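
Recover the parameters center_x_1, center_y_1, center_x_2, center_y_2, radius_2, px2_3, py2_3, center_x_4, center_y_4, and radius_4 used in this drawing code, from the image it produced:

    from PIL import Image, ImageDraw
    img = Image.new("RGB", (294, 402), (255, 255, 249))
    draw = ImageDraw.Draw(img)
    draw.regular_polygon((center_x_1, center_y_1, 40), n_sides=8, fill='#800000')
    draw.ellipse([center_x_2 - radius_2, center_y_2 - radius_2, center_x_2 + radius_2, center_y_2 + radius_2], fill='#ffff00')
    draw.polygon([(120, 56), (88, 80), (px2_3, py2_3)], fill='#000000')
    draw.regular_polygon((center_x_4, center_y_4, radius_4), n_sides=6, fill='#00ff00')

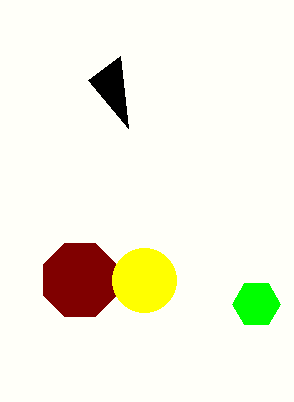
center_x_1 = 80
center_y_1 = 280
center_x_2 = 144
center_y_2 = 280
radius_2 = 32
px2_3 = 128
py2_3 = 128
center_x_4 = 256
center_y_4 = 304
radius_4 = 24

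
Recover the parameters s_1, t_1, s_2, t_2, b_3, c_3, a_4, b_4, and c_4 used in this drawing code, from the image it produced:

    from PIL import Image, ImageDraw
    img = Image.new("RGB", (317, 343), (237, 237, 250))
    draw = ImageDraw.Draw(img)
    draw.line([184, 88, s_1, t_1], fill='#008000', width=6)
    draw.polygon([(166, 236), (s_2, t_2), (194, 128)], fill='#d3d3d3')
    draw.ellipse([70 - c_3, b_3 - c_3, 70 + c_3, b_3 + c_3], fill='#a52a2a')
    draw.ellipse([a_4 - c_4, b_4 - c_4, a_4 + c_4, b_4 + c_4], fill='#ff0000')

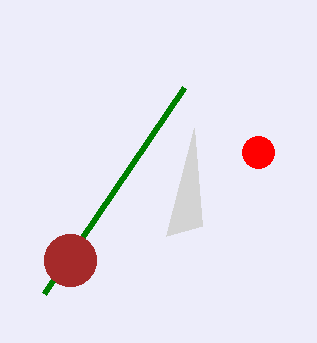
s_1 = 44
t_1 = 294
s_2 = 202
t_2 = 226
b_3 = 260
c_3 = 26
a_4 = 258
b_4 = 152
c_4 = 16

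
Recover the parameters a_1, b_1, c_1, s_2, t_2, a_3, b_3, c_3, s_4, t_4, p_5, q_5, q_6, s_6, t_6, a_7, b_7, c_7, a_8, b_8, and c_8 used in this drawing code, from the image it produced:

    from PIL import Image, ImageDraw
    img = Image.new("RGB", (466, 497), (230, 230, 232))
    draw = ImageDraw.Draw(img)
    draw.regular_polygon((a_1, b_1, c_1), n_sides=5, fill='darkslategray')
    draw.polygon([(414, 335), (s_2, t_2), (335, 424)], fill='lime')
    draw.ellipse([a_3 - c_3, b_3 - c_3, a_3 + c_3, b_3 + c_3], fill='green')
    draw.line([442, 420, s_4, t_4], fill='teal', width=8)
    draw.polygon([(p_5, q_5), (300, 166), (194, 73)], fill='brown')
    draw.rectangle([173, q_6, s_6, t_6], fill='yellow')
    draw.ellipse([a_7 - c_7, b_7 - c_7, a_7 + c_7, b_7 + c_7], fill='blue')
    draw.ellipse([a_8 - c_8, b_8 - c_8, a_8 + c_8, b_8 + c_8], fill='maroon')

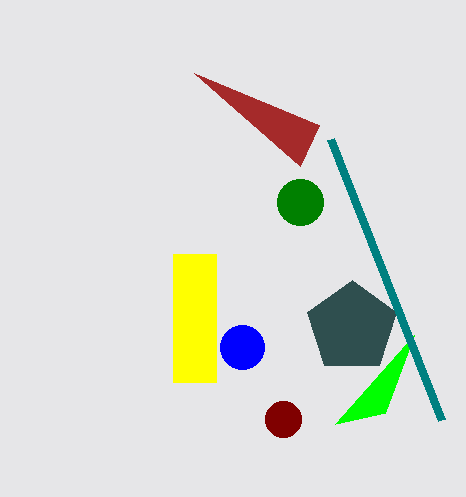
a_1 = 352, b_1 = 327, c_1 = 47, s_2 = 385, t_2 = 413, a_3 = 300, b_3 = 202, c_3 = 23, s_4 = 331, t_4 = 139, p_5 = 319, q_5 = 125, q_6 = 254, s_6 = 216, t_6 = 382, a_7 = 242, b_7 = 347, c_7 = 22, a_8 = 283, b_8 = 419, c_8 = 18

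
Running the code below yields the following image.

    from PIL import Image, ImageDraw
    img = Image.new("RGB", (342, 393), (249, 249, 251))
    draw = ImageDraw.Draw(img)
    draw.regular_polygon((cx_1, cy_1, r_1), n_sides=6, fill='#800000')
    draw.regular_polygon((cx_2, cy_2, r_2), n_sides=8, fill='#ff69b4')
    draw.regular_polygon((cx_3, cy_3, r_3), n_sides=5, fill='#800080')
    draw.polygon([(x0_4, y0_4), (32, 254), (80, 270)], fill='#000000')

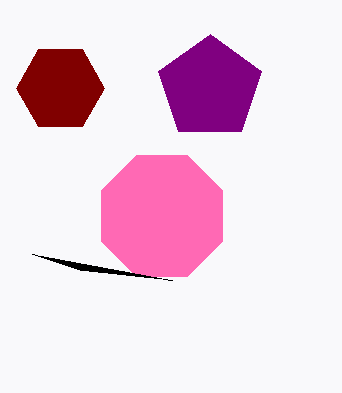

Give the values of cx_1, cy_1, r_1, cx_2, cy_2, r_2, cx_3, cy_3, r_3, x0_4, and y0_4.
cx_1 = 60; cy_1 = 88; r_1 = 44; cx_2 = 162; cy_2 = 216; r_2 = 66; cx_3 = 210; cy_3 = 88; r_3 = 54; x0_4 = 172; y0_4 = 280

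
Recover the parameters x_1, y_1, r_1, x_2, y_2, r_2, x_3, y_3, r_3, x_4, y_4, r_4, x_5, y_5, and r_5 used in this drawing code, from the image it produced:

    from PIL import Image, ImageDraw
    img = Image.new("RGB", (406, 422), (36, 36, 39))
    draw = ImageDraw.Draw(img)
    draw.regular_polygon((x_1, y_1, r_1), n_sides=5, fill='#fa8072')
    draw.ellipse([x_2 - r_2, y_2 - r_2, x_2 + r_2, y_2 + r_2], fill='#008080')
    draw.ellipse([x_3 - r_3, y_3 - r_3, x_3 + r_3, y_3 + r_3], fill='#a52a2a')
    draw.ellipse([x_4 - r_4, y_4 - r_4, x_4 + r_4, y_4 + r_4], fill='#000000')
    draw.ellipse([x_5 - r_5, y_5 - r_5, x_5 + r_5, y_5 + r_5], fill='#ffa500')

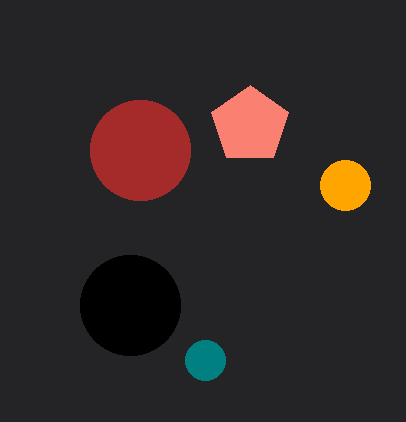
x_1 = 250, y_1 = 125, r_1 = 40, x_2 = 205, y_2 = 360, r_2 = 20, x_3 = 140, y_3 = 150, r_3 = 50, x_4 = 130, y_4 = 305, r_4 = 50, x_5 = 345, y_5 = 185, r_5 = 25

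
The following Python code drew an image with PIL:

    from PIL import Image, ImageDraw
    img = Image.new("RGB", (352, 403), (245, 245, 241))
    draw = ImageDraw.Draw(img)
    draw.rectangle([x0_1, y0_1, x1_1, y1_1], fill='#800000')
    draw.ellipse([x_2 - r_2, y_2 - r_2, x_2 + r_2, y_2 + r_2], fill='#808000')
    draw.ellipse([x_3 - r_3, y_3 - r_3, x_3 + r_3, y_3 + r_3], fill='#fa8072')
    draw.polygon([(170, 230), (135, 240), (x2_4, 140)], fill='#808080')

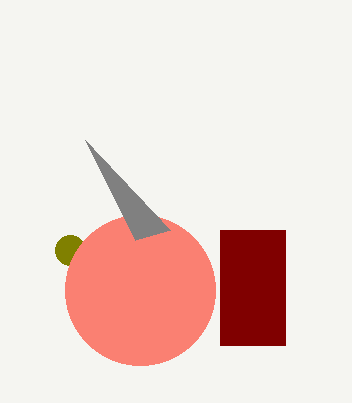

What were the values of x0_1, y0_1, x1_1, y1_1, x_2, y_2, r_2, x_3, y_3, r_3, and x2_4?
x0_1 = 220, y0_1 = 230, x1_1 = 285, y1_1 = 345, x_2 = 70, y_2 = 250, r_2 = 15, x_3 = 140, y_3 = 290, r_3 = 75, x2_4 = 85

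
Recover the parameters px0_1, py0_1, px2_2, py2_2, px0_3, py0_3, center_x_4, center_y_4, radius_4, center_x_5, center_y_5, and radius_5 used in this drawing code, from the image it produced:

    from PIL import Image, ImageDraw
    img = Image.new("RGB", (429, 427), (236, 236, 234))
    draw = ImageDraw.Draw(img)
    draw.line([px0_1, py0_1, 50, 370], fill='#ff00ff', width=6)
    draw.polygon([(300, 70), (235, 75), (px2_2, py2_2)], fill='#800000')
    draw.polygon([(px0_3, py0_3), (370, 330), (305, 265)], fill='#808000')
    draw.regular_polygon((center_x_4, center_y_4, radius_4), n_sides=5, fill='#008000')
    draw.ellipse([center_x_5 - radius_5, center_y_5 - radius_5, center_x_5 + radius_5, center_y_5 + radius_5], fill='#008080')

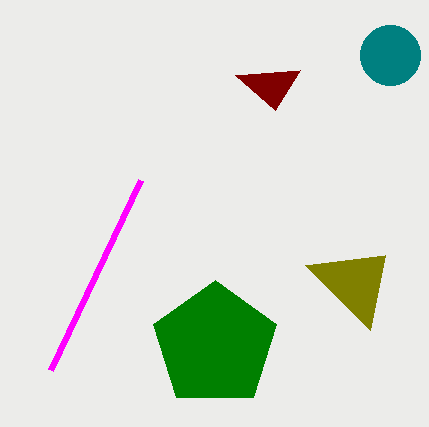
px0_1 = 140, py0_1 = 180, px2_2 = 275, py2_2 = 110, px0_3 = 385, py0_3 = 255, center_x_4 = 215, center_y_4 = 345, radius_4 = 65, center_x_5 = 390, center_y_5 = 55, radius_5 = 30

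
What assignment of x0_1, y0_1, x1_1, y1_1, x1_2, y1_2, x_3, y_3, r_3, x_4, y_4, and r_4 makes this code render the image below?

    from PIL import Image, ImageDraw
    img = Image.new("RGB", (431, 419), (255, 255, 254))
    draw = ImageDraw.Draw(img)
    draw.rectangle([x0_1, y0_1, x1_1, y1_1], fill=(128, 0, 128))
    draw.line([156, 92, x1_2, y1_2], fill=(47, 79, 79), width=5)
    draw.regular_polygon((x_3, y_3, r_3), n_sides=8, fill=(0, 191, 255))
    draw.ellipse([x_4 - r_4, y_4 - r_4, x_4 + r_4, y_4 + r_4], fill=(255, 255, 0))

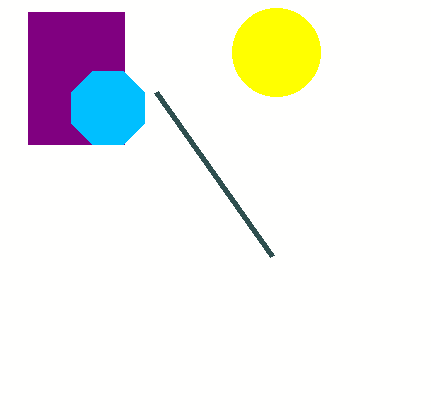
x0_1 = 28, y0_1 = 12, x1_1 = 124, y1_1 = 144, x1_2 = 272, y1_2 = 256, x_3 = 108, y_3 = 108, r_3 = 40, x_4 = 276, y_4 = 52, r_4 = 44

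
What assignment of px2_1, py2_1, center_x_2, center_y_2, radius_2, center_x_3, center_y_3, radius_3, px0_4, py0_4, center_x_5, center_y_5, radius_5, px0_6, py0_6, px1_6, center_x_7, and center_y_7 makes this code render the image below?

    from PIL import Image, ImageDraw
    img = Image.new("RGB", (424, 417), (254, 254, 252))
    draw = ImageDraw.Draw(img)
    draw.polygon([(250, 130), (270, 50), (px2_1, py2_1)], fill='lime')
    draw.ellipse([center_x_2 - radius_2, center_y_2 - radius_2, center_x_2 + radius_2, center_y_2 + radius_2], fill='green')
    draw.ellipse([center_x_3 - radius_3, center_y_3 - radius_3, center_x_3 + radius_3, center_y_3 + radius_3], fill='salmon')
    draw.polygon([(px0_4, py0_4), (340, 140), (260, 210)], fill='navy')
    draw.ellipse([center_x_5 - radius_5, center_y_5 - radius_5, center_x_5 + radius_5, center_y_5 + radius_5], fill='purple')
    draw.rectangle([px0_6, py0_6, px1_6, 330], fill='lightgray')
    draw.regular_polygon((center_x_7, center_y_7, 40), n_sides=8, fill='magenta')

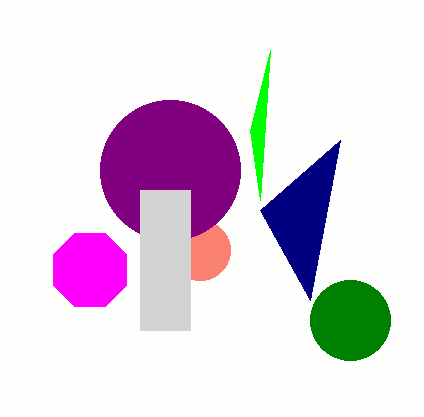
px2_1 = 260; py2_1 = 200; center_x_2 = 350; center_y_2 = 320; radius_2 = 40; center_x_3 = 200; center_y_3 = 250; radius_3 = 30; px0_4 = 310; py0_4 = 300; center_x_5 = 170; center_y_5 = 170; radius_5 = 70; px0_6 = 140; py0_6 = 190; px1_6 = 190; center_x_7 = 90; center_y_7 = 270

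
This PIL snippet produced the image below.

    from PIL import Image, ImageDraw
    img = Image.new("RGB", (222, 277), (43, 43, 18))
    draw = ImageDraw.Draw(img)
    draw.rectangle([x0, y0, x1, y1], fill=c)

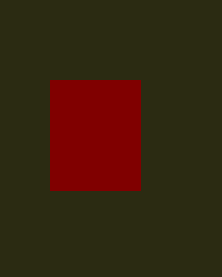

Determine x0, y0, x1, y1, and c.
x0 = 50; y0 = 80; x1 = 140; y1 = 190; c = 'maroon'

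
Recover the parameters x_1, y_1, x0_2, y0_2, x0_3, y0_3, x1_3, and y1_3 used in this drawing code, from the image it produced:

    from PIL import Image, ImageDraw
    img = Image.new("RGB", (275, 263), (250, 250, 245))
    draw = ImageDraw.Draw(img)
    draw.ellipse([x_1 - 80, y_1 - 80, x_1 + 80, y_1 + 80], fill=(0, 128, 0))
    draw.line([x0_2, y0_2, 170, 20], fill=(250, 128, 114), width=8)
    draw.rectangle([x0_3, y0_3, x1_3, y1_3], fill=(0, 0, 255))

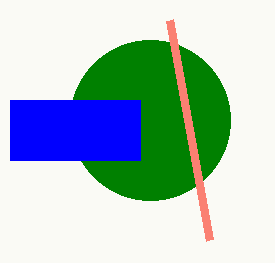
x_1 = 150; y_1 = 120; x0_2 = 210; y0_2 = 240; x0_3 = 10; y0_3 = 100; x1_3 = 140; y1_3 = 160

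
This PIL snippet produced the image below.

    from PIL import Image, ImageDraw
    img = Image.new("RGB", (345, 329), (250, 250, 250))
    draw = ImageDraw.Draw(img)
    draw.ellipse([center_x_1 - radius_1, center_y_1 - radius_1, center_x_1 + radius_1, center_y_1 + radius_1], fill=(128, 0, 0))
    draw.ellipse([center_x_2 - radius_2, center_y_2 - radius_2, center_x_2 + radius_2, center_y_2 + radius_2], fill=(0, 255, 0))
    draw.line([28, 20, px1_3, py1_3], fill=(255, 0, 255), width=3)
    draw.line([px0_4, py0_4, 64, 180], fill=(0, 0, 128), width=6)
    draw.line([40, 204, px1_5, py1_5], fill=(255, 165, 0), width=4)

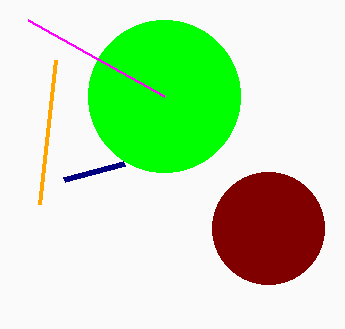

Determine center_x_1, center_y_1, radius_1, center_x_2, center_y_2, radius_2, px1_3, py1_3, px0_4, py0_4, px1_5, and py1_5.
center_x_1 = 268
center_y_1 = 228
radius_1 = 56
center_x_2 = 164
center_y_2 = 96
radius_2 = 76
px1_3 = 164
py1_3 = 96
px0_4 = 124
py0_4 = 164
px1_5 = 56
py1_5 = 60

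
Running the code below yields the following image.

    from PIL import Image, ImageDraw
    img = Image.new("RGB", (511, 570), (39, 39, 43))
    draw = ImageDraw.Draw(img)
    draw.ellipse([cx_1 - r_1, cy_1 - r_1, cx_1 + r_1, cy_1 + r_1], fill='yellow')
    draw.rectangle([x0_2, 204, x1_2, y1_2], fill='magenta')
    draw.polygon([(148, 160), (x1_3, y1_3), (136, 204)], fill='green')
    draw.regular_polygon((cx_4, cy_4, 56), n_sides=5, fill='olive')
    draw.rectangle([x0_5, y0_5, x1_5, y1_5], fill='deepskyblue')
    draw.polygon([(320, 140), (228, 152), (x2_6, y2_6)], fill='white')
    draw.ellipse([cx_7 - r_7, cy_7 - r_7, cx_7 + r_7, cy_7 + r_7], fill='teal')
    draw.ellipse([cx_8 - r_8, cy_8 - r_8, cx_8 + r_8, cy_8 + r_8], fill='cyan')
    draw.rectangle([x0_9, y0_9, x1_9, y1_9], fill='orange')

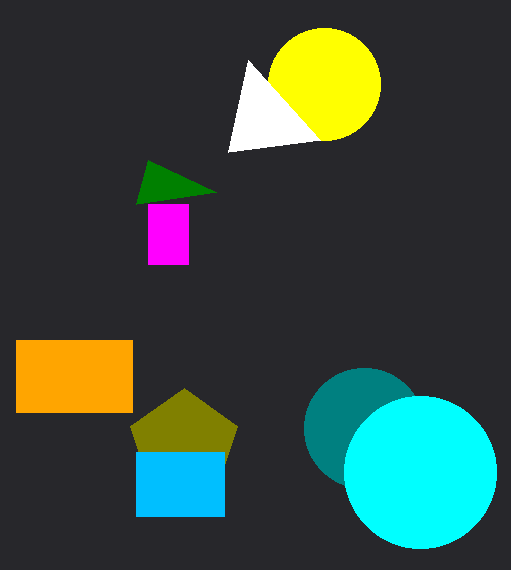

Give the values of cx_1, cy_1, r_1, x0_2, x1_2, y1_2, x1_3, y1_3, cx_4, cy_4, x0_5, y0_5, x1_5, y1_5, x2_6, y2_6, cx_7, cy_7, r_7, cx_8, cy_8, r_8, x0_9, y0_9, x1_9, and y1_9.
cx_1 = 324; cy_1 = 84; r_1 = 56; x0_2 = 148; x1_2 = 188; y1_2 = 264; x1_3 = 216; y1_3 = 192; cx_4 = 184; cy_4 = 444; x0_5 = 136; y0_5 = 452; x1_5 = 224; y1_5 = 516; x2_6 = 248; y2_6 = 60; cx_7 = 364; cy_7 = 428; r_7 = 60; cx_8 = 420; cy_8 = 472; r_8 = 76; x0_9 = 16; y0_9 = 340; x1_9 = 132; y1_9 = 412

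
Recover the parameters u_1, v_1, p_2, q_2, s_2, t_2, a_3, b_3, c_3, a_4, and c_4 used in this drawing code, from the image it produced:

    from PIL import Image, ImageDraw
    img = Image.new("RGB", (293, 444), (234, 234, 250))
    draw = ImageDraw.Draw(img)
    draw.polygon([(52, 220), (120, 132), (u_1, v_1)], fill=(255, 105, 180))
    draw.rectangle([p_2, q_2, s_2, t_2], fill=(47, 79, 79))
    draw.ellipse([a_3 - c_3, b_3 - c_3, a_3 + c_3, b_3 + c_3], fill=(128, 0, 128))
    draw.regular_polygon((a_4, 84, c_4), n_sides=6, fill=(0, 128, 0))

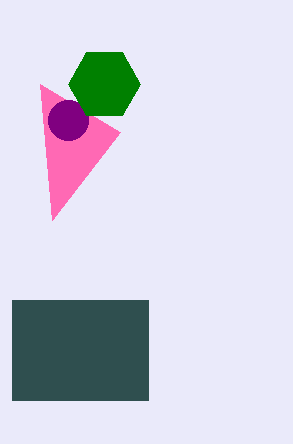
u_1 = 40, v_1 = 84, p_2 = 12, q_2 = 300, s_2 = 148, t_2 = 400, a_3 = 68, b_3 = 120, c_3 = 20, a_4 = 104, c_4 = 36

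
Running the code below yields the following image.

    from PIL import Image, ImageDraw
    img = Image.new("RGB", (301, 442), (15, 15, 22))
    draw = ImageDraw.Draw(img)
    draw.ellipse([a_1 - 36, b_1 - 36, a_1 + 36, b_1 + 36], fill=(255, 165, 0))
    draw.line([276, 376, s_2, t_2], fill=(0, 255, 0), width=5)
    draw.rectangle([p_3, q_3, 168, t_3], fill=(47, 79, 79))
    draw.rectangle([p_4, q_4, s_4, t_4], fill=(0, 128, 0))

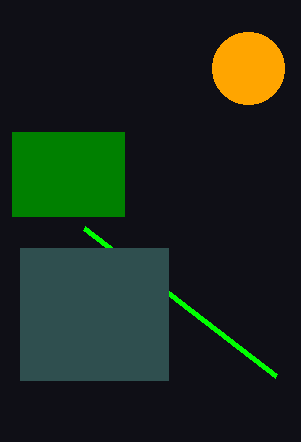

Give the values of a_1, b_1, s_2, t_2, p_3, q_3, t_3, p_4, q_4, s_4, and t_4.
a_1 = 248
b_1 = 68
s_2 = 84
t_2 = 228
p_3 = 20
q_3 = 248
t_3 = 380
p_4 = 12
q_4 = 132
s_4 = 124
t_4 = 216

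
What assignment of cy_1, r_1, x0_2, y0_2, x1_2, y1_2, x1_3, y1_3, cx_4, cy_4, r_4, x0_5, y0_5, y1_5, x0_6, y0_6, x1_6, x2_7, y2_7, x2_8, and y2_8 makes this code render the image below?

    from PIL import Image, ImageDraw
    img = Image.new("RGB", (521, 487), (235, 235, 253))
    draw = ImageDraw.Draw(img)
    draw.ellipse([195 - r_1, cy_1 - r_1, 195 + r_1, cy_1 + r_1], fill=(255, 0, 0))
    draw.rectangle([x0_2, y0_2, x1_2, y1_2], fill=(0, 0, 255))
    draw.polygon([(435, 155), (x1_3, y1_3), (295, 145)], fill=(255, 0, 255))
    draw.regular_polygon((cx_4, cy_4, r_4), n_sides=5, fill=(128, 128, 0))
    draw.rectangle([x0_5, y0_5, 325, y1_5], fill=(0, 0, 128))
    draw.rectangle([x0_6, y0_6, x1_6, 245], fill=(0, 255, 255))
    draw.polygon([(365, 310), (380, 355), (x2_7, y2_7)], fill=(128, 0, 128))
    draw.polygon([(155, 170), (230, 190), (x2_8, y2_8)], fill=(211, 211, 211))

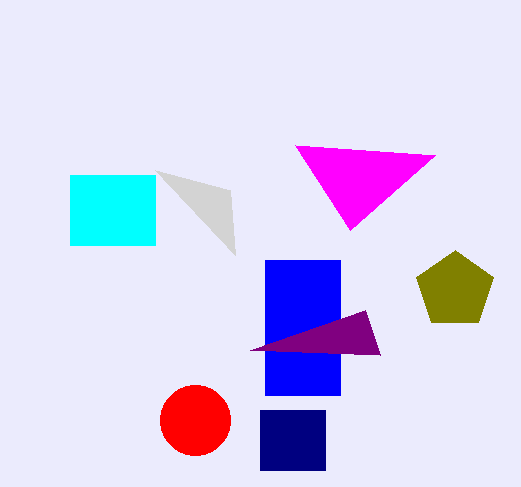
cy_1 = 420; r_1 = 35; x0_2 = 265; y0_2 = 260; x1_2 = 340; y1_2 = 395; x1_3 = 350; y1_3 = 230; cx_4 = 455; cy_4 = 290; r_4 = 40; x0_5 = 260; y0_5 = 410; y1_5 = 470; x0_6 = 70; y0_6 = 175; x1_6 = 155; x2_7 = 250; y2_7 = 350; x2_8 = 235; y2_8 = 255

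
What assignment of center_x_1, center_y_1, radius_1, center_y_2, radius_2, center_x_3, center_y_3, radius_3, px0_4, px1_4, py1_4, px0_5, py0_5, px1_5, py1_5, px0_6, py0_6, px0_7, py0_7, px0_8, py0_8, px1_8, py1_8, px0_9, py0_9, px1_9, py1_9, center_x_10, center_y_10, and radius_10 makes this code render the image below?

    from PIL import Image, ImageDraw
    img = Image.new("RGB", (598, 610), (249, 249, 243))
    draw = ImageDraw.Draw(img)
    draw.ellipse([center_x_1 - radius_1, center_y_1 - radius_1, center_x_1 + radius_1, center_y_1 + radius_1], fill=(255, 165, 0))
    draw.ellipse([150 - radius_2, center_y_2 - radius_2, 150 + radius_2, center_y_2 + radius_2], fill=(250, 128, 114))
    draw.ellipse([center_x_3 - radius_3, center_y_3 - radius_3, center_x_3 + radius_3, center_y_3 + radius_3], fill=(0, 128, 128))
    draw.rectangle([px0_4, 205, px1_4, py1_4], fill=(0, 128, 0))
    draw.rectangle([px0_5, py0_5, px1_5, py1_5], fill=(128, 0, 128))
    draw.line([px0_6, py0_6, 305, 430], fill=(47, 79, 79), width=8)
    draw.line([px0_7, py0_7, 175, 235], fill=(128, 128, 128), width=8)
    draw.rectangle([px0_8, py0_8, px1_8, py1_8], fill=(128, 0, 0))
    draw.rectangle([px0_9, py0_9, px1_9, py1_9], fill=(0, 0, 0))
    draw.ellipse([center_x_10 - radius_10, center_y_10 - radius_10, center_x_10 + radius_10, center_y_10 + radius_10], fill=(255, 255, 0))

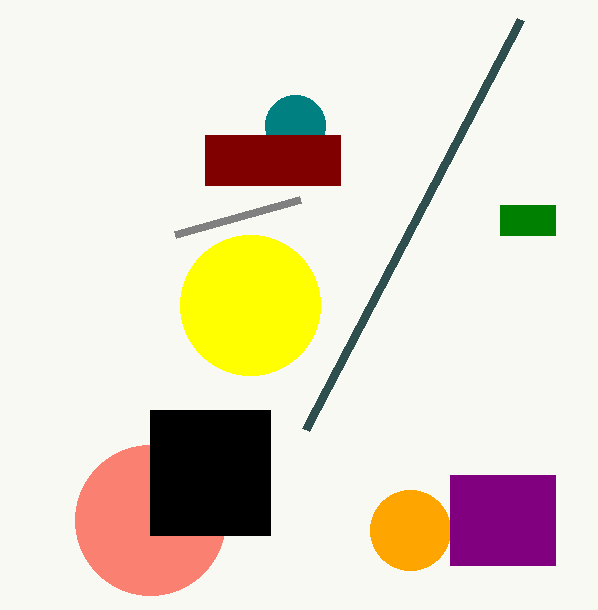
center_x_1 = 410, center_y_1 = 530, radius_1 = 40, center_y_2 = 520, radius_2 = 75, center_x_3 = 295, center_y_3 = 125, radius_3 = 30, px0_4 = 500, px1_4 = 555, py1_4 = 235, px0_5 = 450, py0_5 = 475, px1_5 = 555, py1_5 = 565, px0_6 = 520, py0_6 = 20, px0_7 = 300, py0_7 = 200, px0_8 = 205, py0_8 = 135, px1_8 = 340, py1_8 = 185, px0_9 = 150, py0_9 = 410, px1_9 = 270, py1_9 = 535, center_x_10 = 250, center_y_10 = 305, radius_10 = 70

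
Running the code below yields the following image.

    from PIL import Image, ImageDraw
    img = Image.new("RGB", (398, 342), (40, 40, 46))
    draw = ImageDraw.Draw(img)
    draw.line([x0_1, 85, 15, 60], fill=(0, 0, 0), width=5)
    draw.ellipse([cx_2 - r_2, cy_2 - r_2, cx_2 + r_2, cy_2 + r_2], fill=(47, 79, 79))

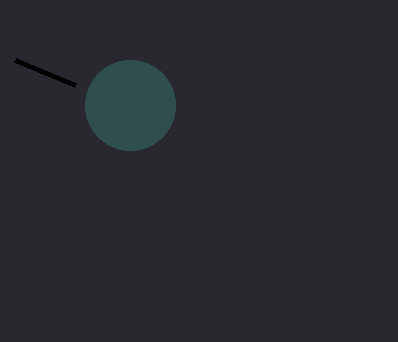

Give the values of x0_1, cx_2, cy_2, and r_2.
x0_1 = 75, cx_2 = 130, cy_2 = 105, r_2 = 45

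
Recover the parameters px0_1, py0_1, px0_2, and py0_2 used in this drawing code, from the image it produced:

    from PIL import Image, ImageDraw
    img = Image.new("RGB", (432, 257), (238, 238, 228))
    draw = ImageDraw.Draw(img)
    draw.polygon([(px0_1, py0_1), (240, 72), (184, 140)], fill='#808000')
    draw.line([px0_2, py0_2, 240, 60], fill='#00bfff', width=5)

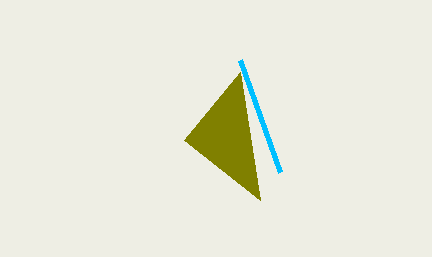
px0_1 = 260, py0_1 = 200, px0_2 = 280, py0_2 = 172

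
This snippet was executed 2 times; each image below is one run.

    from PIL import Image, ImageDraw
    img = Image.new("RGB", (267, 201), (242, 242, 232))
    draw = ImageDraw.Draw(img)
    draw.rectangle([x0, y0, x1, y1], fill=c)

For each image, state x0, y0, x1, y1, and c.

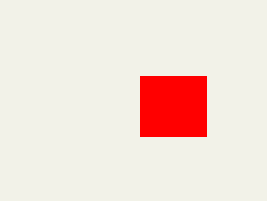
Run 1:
x0 = 140, y0 = 76, x1 = 206, y1 = 136, c = 'red'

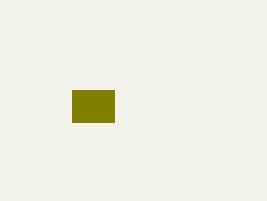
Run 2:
x0 = 72; y0 = 90; x1 = 114; y1 = 122; c = 'olive'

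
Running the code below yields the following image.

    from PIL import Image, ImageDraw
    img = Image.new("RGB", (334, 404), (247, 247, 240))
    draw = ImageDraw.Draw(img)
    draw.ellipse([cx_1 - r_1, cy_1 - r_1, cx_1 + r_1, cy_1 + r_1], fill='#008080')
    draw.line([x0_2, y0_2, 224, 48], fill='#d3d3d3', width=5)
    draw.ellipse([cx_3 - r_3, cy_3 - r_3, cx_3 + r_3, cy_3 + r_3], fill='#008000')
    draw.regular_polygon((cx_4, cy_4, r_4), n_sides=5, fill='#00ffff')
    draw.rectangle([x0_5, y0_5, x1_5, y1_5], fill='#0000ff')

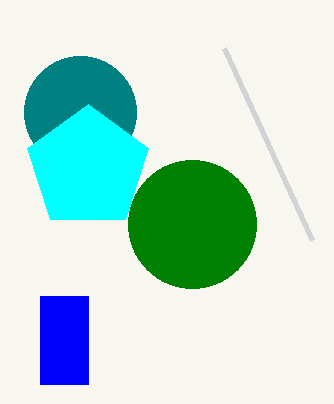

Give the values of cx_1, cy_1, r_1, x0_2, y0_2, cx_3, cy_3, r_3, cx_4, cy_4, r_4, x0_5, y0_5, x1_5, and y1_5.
cx_1 = 80; cy_1 = 112; r_1 = 56; x0_2 = 312; y0_2 = 240; cx_3 = 192; cy_3 = 224; r_3 = 64; cx_4 = 88; cy_4 = 168; r_4 = 64; x0_5 = 40; y0_5 = 296; x1_5 = 88; y1_5 = 384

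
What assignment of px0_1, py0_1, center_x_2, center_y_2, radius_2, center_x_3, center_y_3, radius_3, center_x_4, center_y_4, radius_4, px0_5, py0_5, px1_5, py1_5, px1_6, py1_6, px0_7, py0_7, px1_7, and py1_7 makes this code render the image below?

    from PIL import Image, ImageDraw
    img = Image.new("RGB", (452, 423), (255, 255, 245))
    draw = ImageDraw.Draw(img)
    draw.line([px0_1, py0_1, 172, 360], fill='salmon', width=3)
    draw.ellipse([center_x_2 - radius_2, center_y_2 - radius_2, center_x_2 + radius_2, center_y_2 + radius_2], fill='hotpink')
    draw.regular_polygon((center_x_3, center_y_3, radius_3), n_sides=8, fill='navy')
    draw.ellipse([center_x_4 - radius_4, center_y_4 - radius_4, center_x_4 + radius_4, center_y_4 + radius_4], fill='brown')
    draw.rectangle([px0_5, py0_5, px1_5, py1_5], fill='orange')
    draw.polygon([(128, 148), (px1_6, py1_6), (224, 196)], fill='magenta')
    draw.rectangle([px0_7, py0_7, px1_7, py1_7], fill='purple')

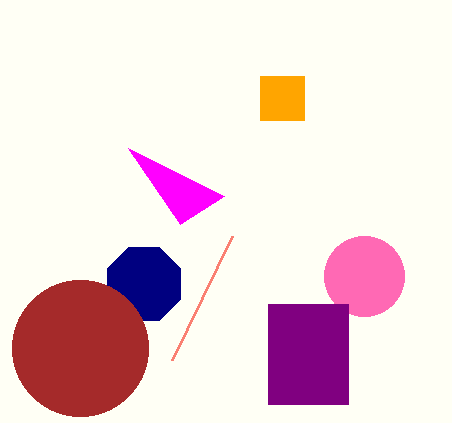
px0_1 = 232; py0_1 = 236; center_x_2 = 364; center_y_2 = 276; radius_2 = 40; center_x_3 = 144; center_y_3 = 284; radius_3 = 40; center_x_4 = 80; center_y_4 = 348; radius_4 = 68; px0_5 = 260; py0_5 = 76; px1_5 = 304; py1_5 = 120; px1_6 = 180; py1_6 = 224; px0_7 = 268; py0_7 = 304; px1_7 = 348; py1_7 = 404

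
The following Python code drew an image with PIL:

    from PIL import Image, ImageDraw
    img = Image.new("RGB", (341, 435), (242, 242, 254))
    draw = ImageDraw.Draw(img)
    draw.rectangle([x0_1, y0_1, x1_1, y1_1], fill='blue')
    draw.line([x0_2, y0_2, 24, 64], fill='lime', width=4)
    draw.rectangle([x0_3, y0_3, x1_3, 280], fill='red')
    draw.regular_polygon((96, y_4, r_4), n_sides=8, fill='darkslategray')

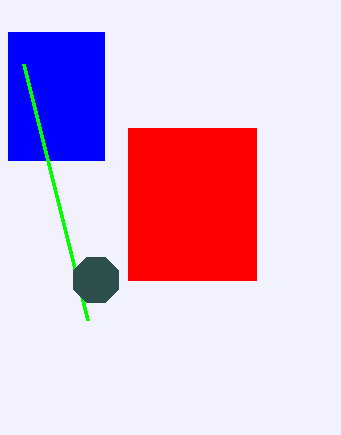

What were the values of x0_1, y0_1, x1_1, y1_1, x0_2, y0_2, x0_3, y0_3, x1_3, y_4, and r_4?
x0_1 = 8
y0_1 = 32
x1_1 = 104
y1_1 = 160
x0_2 = 88
y0_2 = 320
x0_3 = 128
y0_3 = 128
x1_3 = 256
y_4 = 280
r_4 = 24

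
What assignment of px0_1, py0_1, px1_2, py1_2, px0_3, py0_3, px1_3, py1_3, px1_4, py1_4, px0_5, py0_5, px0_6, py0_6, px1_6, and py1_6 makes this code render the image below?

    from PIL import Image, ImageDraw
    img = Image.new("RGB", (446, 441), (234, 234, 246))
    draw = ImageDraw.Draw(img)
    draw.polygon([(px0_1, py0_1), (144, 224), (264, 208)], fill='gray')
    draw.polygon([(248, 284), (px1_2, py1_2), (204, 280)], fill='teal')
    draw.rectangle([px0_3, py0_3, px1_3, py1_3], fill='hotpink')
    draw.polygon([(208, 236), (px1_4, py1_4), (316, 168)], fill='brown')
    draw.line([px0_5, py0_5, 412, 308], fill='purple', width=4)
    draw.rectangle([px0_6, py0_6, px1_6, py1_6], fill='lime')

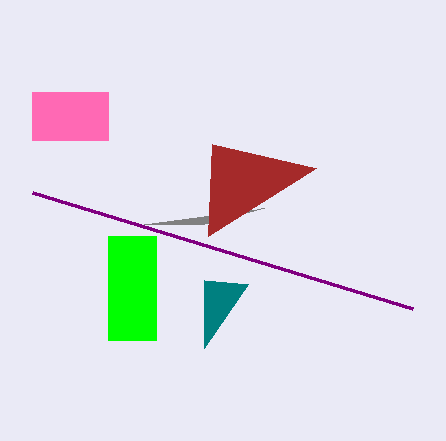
px0_1 = 204, py0_1 = 224, px1_2 = 204, py1_2 = 348, px0_3 = 32, py0_3 = 92, px1_3 = 108, py1_3 = 140, px1_4 = 212, py1_4 = 144, px0_5 = 32, py0_5 = 192, px0_6 = 108, py0_6 = 236, px1_6 = 156, py1_6 = 340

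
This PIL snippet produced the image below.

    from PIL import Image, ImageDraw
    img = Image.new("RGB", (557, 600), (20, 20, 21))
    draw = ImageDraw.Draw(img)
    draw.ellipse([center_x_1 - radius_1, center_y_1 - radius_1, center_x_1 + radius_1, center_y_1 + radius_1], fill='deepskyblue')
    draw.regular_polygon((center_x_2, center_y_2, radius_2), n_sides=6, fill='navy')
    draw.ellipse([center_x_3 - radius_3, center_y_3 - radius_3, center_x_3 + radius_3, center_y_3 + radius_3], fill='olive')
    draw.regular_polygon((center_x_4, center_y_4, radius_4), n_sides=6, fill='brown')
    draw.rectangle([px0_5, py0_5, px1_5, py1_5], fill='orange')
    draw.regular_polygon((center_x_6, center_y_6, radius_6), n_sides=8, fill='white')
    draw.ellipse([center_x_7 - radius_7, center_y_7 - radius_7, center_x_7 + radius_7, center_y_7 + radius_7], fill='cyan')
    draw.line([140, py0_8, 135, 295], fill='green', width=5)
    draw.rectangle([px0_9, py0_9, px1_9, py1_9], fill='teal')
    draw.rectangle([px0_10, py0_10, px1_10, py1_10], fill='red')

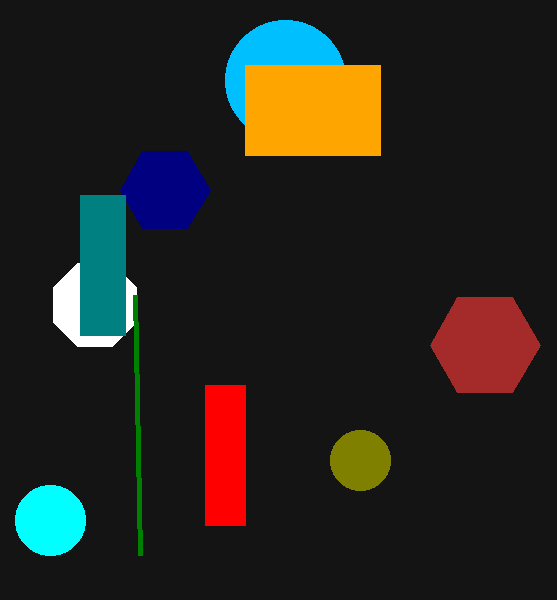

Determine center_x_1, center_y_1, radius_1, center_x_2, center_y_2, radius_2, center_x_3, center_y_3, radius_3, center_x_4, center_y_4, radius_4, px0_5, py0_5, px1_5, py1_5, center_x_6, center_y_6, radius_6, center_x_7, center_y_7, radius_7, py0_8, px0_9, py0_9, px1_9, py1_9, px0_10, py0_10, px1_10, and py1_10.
center_x_1 = 285, center_y_1 = 80, radius_1 = 60, center_x_2 = 165, center_y_2 = 190, radius_2 = 45, center_x_3 = 360, center_y_3 = 460, radius_3 = 30, center_x_4 = 485, center_y_4 = 345, radius_4 = 55, px0_5 = 245, py0_5 = 65, px1_5 = 380, py1_5 = 155, center_x_6 = 95, center_y_6 = 305, radius_6 = 45, center_x_7 = 50, center_y_7 = 520, radius_7 = 35, py0_8 = 555, px0_9 = 80, py0_9 = 195, px1_9 = 125, py1_9 = 335, px0_10 = 205, py0_10 = 385, px1_10 = 245, py1_10 = 525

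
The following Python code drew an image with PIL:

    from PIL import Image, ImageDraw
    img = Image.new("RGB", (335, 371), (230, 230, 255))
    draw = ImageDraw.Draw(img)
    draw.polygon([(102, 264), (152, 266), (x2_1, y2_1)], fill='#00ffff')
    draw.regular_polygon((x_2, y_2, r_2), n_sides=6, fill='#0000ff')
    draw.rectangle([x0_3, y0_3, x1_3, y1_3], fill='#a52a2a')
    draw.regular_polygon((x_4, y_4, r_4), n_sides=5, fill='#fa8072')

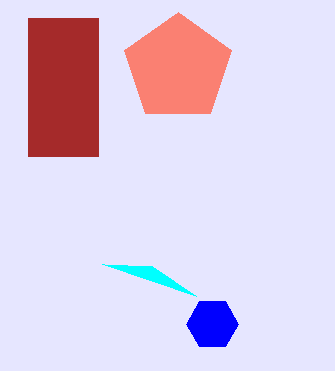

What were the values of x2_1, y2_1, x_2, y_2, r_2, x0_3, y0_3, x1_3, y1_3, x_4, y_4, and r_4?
x2_1 = 196, y2_1 = 296, x_2 = 212, y_2 = 324, r_2 = 26, x0_3 = 28, y0_3 = 18, x1_3 = 98, y1_3 = 156, x_4 = 178, y_4 = 68, r_4 = 56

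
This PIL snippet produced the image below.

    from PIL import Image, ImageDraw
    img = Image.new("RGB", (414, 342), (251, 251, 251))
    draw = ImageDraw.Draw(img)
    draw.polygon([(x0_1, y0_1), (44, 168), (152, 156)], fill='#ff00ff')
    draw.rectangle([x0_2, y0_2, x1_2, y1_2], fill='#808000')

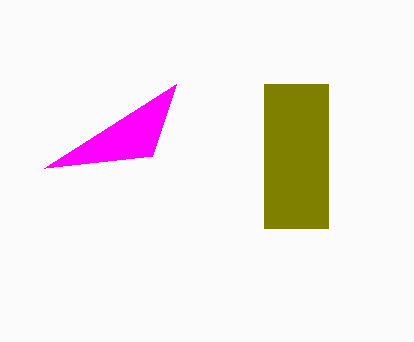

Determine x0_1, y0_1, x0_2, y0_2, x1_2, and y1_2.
x0_1 = 176
y0_1 = 84
x0_2 = 264
y0_2 = 84
x1_2 = 328
y1_2 = 228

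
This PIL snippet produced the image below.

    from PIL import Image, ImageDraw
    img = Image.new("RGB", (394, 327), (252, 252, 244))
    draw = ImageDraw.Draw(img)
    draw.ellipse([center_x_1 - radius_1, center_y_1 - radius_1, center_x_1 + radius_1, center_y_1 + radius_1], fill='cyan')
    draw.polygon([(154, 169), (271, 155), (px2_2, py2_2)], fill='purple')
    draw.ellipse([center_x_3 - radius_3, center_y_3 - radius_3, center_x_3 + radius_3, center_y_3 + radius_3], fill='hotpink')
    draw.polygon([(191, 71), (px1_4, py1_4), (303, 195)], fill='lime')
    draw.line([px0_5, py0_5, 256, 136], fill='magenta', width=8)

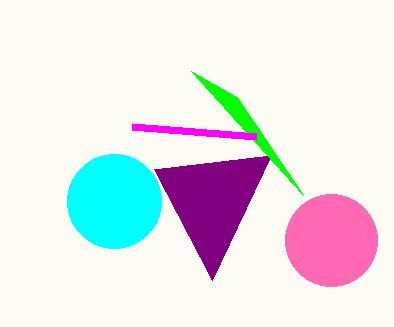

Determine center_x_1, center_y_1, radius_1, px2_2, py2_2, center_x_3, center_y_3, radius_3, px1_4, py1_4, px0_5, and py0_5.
center_x_1 = 114
center_y_1 = 201
radius_1 = 47
px2_2 = 212
py2_2 = 280
center_x_3 = 331
center_y_3 = 240
radius_3 = 46
px1_4 = 237
py1_4 = 97
px0_5 = 132
py0_5 = 126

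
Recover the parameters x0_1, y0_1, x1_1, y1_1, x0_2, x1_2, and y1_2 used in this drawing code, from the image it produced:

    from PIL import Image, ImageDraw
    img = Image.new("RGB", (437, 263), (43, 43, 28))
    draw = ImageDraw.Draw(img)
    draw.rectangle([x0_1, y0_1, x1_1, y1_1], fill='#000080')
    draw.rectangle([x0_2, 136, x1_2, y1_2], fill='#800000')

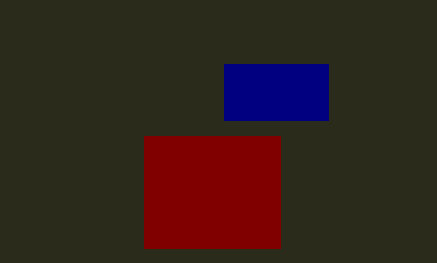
x0_1 = 224
y0_1 = 64
x1_1 = 328
y1_1 = 120
x0_2 = 144
x1_2 = 280
y1_2 = 248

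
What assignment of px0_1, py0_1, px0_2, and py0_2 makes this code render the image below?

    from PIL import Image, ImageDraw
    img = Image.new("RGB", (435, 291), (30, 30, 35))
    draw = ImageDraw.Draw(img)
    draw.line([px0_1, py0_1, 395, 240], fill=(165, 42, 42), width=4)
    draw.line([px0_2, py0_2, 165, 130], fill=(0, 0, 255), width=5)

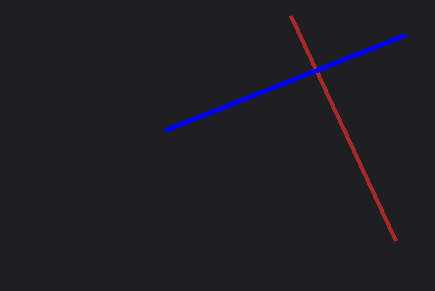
px0_1 = 290
py0_1 = 15
px0_2 = 405
py0_2 = 35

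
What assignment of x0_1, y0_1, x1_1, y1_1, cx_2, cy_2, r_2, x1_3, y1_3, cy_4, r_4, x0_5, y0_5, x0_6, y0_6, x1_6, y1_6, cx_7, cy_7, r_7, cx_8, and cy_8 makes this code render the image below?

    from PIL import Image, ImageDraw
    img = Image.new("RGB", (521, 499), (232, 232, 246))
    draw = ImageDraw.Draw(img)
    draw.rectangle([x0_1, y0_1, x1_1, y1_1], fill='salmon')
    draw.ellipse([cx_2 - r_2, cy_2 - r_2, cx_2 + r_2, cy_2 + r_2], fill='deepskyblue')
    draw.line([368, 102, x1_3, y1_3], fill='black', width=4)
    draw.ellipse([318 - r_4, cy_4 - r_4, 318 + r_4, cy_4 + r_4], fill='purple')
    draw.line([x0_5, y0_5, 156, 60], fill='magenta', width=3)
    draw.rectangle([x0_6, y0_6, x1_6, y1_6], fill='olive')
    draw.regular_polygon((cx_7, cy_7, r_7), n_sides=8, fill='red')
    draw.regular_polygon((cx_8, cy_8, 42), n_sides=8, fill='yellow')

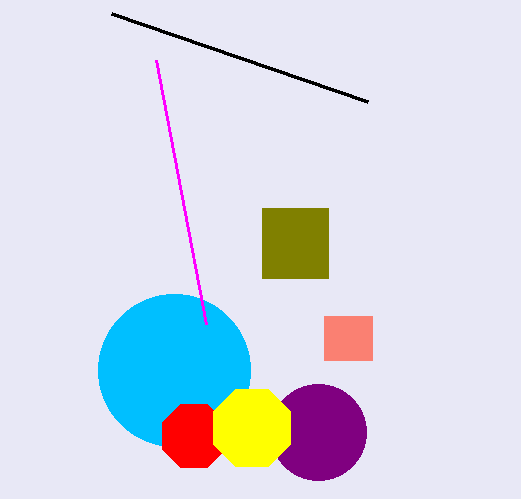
x0_1 = 324; y0_1 = 316; x1_1 = 372; y1_1 = 360; cx_2 = 174; cy_2 = 370; r_2 = 76; x1_3 = 112; y1_3 = 14; cy_4 = 432; r_4 = 48; x0_5 = 206; y0_5 = 324; x0_6 = 262; y0_6 = 208; x1_6 = 328; y1_6 = 278; cx_7 = 194; cy_7 = 436; r_7 = 34; cx_8 = 252; cy_8 = 428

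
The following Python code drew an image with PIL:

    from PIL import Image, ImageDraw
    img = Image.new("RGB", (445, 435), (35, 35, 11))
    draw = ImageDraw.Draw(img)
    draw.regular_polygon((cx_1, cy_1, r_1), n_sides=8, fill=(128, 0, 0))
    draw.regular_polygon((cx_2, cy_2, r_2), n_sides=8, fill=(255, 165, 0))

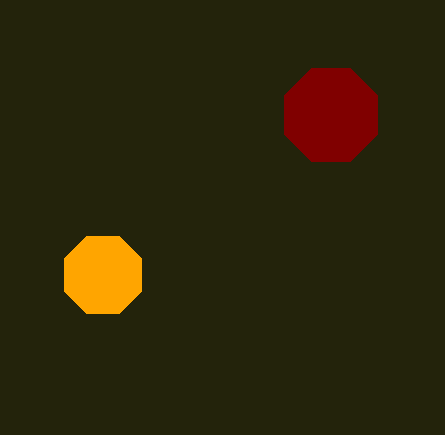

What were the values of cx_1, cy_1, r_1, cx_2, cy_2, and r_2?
cx_1 = 331; cy_1 = 115; r_1 = 50; cx_2 = 103; cy_2 = 275; r_2 = 42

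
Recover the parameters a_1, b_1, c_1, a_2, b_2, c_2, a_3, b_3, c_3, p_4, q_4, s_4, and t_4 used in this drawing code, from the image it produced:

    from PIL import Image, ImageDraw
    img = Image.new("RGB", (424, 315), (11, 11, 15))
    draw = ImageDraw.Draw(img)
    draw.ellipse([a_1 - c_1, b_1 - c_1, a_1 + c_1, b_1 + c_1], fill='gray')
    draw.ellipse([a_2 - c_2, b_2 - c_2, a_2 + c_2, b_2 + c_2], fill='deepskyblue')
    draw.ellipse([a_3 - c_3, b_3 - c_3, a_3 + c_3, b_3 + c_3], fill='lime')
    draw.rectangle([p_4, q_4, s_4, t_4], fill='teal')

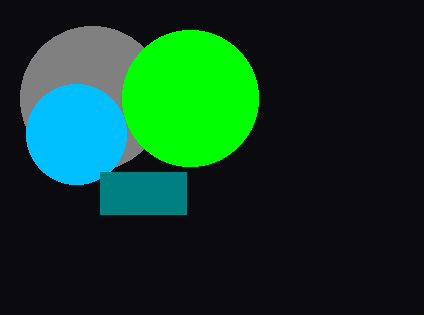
a_1 = 92
b_1 = 98
c_1 = 72
a_2 = 76
b_2 = 134
c_2 = 50
a_3 = 190
b_3 = 98
c_3 = 68
p_4 = 100
q_4 = 172
s_4 = 186
t_4 = 214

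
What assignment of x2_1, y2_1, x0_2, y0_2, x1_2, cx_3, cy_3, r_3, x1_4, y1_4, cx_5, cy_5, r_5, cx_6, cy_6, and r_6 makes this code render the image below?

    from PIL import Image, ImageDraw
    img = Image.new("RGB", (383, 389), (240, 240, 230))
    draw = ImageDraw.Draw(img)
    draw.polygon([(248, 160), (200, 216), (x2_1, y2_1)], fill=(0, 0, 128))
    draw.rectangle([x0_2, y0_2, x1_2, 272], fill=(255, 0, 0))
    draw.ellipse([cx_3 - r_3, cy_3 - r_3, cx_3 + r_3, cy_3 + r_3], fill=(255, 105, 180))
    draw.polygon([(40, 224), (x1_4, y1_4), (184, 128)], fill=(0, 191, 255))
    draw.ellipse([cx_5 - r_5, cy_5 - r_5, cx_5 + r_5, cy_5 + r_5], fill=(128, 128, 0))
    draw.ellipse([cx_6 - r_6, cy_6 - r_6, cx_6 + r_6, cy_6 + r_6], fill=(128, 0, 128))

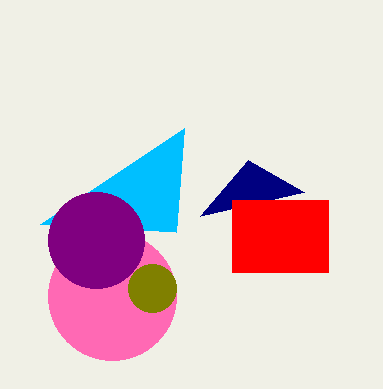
x2_1 = 304, y2_1 = 192, x0_2 = 232, y0_2 = 200, x1_2 = 328, cx_3 = 112, cy_3 = 296, r_3 = 64, x1_4 = 176, y1_4 = 232, cx_5 = 152, cy_5 = 288, r_5 = 24, cx_6 = 96, cy_6 = 240, r_6 = 48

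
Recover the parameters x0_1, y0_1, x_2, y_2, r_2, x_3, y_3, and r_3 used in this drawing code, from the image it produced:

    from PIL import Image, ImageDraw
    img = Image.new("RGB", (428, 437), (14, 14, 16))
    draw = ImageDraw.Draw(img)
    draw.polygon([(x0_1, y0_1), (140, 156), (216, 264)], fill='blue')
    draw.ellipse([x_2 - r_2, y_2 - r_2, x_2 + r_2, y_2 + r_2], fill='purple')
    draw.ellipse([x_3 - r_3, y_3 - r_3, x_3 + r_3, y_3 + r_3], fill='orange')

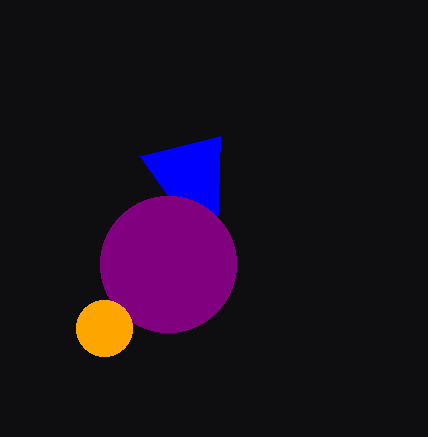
x0_1 = 220
y0_1 = 136
x_2 = 168
y_2 = 264
r_2 = 68
x_3 = 104
y_3 = 328
r_3 = 28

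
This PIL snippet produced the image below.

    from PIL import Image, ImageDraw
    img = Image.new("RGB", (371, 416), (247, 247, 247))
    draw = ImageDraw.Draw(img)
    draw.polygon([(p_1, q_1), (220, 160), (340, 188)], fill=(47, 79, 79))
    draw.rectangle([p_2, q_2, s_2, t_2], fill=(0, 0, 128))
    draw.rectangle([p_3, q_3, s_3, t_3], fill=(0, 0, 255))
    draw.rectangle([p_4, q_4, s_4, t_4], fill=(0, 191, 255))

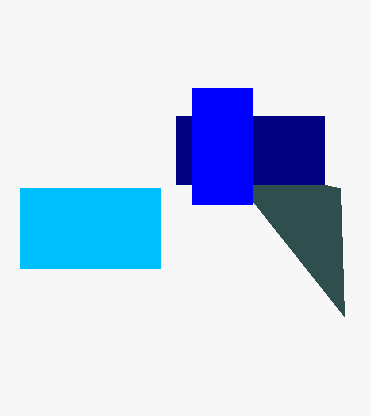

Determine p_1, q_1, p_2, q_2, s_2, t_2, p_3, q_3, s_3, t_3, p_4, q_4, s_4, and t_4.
p_1 = 344, q_1 = 316, p_2 = 176, q_2 = 116, s_2 = 324, t_2 = 184, p_3 = 192, q_3 = 88, s_3 = 252, t_3 = 204, p_4 = 20, q_4 = 188, s_4 = 160, t_4 = 268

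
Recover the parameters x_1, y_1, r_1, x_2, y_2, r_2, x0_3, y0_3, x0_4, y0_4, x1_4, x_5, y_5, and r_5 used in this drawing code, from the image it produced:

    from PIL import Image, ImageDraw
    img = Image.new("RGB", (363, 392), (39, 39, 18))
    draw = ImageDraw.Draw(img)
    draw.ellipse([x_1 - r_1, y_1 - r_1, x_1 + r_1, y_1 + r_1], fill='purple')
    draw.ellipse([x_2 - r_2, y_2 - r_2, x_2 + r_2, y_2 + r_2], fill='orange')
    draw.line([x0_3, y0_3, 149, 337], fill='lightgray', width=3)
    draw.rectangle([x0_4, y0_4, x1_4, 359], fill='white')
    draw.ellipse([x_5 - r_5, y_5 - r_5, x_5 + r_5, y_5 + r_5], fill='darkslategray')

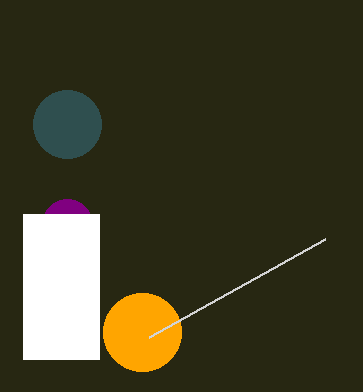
x_1 = 67
y_1 = 224
r_1 = 25
x_2 = 142
y_2 = 332
r_2 = 39
x0_3 = 325
y0_3 = 239
x0_4 = 23
y0_4 = 214
x1_4 = 99
x_5 = 67
y_5 = 124
r_5 = 34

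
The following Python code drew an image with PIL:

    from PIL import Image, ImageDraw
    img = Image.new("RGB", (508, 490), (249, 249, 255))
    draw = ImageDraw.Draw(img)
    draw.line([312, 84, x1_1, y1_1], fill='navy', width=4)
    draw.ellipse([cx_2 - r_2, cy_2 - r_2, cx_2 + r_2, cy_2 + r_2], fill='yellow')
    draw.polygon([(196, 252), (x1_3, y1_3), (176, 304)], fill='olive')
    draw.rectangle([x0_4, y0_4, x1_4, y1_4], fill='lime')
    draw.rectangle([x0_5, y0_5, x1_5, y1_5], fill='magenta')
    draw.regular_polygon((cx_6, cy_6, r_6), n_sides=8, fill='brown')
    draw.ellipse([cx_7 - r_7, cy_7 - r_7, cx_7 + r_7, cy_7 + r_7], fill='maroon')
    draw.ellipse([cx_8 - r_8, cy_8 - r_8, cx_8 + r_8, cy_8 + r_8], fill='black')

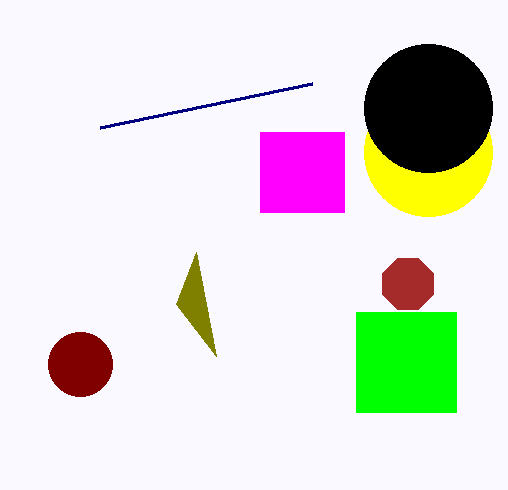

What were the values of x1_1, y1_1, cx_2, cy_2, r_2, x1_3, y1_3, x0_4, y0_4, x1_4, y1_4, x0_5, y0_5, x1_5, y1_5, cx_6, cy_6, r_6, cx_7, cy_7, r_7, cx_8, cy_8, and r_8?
x1_1 = 100, y1_1 = 128, cx_2 = 428, cy_2 = 152, r_2 = 64, x1_3 = 216, y1_3 = 356, x0_4 = 356, y0_4 = 312, x1_4 = 456, y1_4 = 412, x0_5 = 260, y0_5 = 132, x1_5 = 344, y1_5 = 212, cx_6 = 408, cy_6 = 284, r_6 = 28, cx_7 = 80, cy_7 = 364, r_7 = 32, cx_8 = 428, cy_8 = 108, r_8 = 64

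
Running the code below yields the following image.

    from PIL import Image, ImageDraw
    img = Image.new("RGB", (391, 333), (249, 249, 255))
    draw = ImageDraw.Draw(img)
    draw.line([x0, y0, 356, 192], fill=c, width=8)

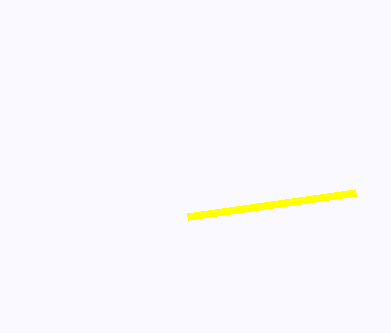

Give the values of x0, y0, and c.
x0 = 188
y0 = 216
c = 'yellow'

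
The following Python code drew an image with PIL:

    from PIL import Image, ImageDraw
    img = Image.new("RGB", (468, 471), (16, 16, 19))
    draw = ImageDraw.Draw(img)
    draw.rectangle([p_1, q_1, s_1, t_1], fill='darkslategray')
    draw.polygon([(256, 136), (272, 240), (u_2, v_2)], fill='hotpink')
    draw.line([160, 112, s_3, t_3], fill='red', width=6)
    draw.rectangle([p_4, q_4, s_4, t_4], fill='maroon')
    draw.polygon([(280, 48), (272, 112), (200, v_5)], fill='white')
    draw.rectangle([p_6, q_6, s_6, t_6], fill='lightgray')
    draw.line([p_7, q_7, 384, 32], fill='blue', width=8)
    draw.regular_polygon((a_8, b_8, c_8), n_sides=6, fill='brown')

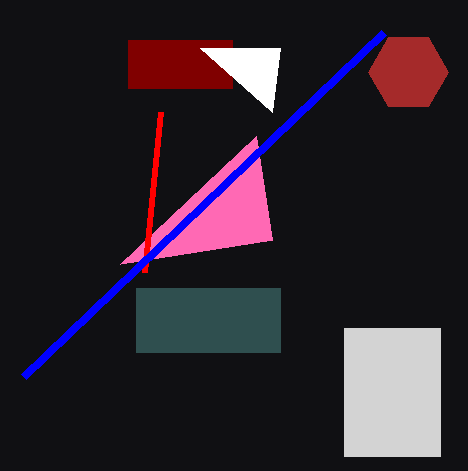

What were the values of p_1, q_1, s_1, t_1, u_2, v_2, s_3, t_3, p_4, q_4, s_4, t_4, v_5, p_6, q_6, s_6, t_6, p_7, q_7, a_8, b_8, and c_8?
p_1 = 136, q_1 = 288, s_1 = 280, t_1 = 352, u_2 = 120, v_2 = 264, s_3 = 144, t_3 = 272, p_4 = 128, q_4 = 40, s_4 = 232, t_4 = 88, v_5 = 48, p_6 = 344, q_6 = 328, s_6 = 440, t_6 = 456, p_7 = 24, q_7 = 376, a_8 = 408, b_8 = 72, c_8 = 40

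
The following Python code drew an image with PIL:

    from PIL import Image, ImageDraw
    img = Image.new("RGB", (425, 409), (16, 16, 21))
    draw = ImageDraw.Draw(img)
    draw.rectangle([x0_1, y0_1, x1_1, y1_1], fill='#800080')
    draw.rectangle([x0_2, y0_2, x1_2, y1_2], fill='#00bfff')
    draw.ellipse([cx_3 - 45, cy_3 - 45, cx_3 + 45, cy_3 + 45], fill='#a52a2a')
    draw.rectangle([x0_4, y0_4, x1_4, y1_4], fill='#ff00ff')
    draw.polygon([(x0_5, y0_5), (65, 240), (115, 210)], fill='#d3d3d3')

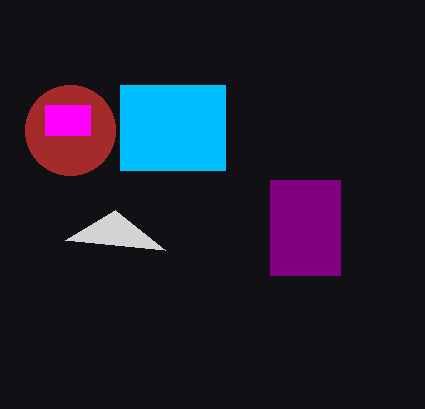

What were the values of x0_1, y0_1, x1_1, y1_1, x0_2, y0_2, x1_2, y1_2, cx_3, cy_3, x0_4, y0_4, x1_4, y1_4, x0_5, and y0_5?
x0_1 = 270, y0_1 = 180, x1_1 = 340, y1_1 = 275, x0_2 = 120, y0_2 = 85, x1_2 = 225, y1_2 = 170, cx_3 = 70, cy_3 = 130, x0_4 = 45, y0_4 = 105, x1_4 = 90, y1_4 = 135, x0_5 = 165, y0_5 = 250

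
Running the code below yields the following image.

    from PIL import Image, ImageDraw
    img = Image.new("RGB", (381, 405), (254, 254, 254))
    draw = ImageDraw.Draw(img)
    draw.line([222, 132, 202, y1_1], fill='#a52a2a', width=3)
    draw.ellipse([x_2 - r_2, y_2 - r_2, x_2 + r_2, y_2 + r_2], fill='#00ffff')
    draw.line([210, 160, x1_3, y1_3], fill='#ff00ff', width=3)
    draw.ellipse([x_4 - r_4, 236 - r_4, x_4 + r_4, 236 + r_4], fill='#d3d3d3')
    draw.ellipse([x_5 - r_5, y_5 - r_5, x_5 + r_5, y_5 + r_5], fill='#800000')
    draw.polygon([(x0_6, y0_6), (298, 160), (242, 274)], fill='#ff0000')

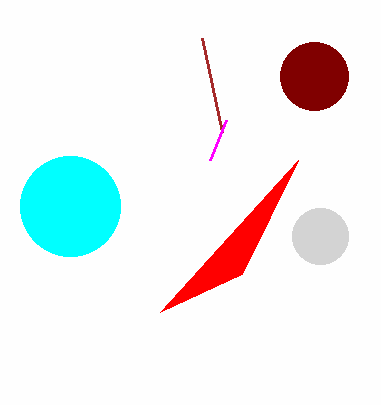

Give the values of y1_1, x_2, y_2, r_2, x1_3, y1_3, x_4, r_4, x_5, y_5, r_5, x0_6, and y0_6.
y1_1 = 38, x_2 = 70, y_2 = 206, r_2 = 50, x1_3 = 226, y1_3 = 120, x_4 = 320, r_4 = 28, x_5 = 314, y_5 = 76, r_5 = 34, x0_6 = 160, y0_6 = 312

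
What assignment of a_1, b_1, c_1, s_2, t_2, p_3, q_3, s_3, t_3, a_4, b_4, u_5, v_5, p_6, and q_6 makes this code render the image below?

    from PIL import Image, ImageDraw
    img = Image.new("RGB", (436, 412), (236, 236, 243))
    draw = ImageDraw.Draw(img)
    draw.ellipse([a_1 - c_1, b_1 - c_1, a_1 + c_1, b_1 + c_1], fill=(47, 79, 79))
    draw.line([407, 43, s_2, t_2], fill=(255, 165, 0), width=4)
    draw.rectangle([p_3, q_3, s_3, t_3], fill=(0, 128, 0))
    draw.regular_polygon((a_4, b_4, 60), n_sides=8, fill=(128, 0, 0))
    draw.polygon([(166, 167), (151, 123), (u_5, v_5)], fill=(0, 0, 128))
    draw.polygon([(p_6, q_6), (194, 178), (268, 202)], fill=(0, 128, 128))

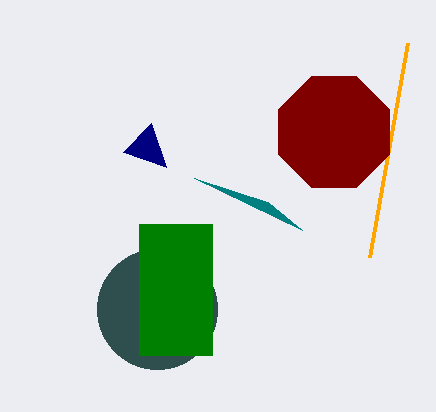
a_1 = 157
b_1 = 309
c_1 = 60
s_2 = 369
t_2 = 257
p_3 = 139
q_3 = 224
s_3 = 212
t_3 = 355
a_4 = 334
b_4 = 132
u_5 = 123
v_5 = 152
p_6 = 302
q_6 = 230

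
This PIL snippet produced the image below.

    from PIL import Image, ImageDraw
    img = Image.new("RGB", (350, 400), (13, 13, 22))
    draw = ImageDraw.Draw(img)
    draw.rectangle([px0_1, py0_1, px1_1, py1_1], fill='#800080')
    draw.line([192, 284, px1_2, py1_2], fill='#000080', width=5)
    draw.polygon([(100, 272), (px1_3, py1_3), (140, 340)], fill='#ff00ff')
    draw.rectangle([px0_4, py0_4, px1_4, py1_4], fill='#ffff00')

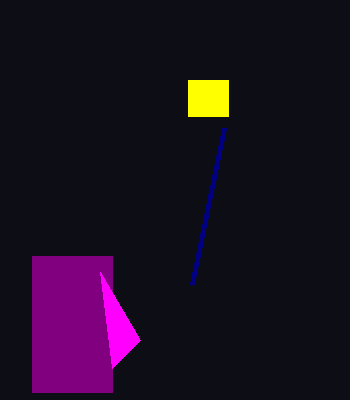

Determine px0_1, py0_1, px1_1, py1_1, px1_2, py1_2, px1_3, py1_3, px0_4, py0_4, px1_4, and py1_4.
px0_1 = 32; py0_1 = 256; px1_1 = 112; py1_1 = 392; px1_2 = 224; py1_2 = 128; px1_3 = 112; py1_3 = 368; px0_4 = 188; py0_4 = 80; px1_4 = 228; py1_4 = 116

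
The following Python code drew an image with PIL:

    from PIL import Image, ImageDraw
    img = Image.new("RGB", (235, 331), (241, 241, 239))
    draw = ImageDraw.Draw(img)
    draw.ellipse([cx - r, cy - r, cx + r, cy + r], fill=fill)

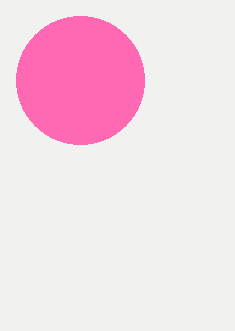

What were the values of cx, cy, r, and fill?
cx = 80, cy = 80, r = 64, fill = 'hotpink'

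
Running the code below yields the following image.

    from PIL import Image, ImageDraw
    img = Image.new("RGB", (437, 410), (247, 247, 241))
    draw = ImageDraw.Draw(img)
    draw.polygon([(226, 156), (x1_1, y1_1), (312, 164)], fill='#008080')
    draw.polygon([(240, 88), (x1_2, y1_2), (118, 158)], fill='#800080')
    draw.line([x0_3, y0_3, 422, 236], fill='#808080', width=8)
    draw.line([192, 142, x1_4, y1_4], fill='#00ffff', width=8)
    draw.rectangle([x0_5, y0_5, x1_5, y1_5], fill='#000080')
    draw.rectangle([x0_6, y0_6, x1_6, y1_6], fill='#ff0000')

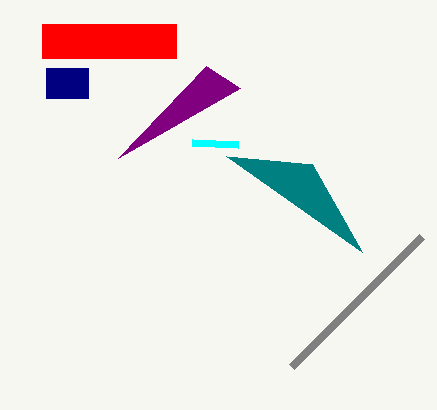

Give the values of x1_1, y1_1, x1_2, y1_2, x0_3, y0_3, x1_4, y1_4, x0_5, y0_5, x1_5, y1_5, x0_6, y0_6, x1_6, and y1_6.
x1_1 = 362
y1_1 = 252
x1_2 = 206
y1_2 = 66
x0_3 = 292
y0_3 = 366
x1_4 = 238
y1_4 = 144
x0_5 = 46
y0_5 = 68
x1_5 = 88
y1_5 = 98
x0_6 = 42
y0_6 = 24
x1_6 = 176
y1_6 = 58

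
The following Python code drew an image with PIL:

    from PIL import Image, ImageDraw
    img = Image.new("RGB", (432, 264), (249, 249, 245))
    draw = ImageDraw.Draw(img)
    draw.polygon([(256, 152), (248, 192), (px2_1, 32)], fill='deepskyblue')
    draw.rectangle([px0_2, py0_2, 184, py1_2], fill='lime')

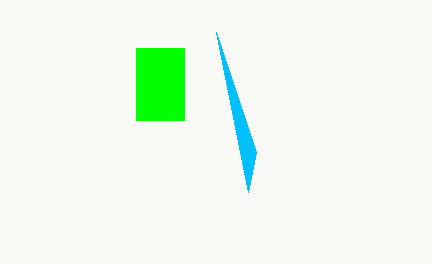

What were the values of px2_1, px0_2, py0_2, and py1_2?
px2_1 = 216, px0_2 = 136, py0_2 = 48, py1_2 = 120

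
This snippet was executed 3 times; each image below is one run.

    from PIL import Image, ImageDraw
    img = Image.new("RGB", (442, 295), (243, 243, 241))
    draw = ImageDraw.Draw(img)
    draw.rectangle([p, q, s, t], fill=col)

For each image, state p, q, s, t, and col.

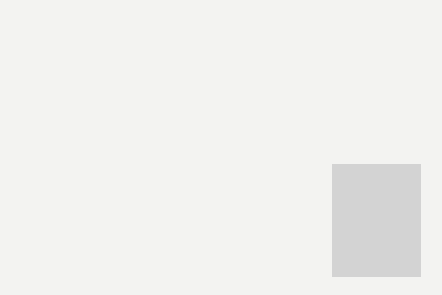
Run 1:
p = 332, q = 164, s = 420, t = 276, col = 'lightgray'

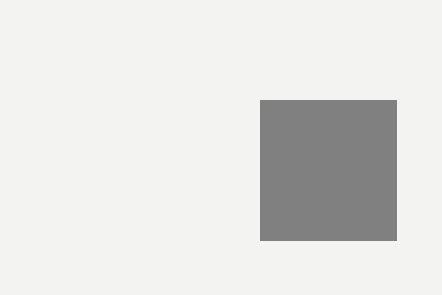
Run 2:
p = 260, q = 100, s = 396, t = 240, col = 'gray'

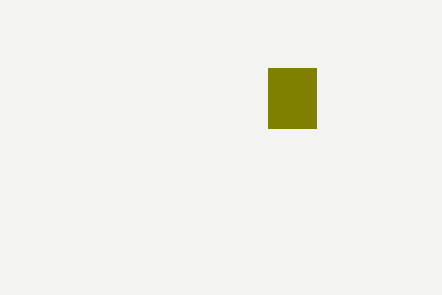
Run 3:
p = 268
q = 68
s = 316
t = 128
col = 'olive'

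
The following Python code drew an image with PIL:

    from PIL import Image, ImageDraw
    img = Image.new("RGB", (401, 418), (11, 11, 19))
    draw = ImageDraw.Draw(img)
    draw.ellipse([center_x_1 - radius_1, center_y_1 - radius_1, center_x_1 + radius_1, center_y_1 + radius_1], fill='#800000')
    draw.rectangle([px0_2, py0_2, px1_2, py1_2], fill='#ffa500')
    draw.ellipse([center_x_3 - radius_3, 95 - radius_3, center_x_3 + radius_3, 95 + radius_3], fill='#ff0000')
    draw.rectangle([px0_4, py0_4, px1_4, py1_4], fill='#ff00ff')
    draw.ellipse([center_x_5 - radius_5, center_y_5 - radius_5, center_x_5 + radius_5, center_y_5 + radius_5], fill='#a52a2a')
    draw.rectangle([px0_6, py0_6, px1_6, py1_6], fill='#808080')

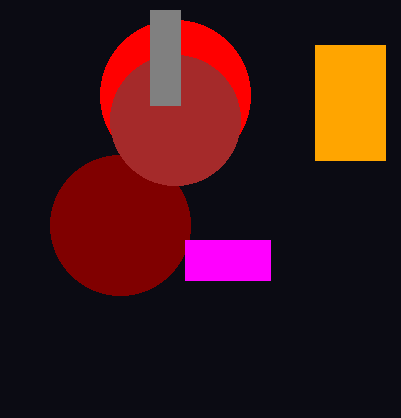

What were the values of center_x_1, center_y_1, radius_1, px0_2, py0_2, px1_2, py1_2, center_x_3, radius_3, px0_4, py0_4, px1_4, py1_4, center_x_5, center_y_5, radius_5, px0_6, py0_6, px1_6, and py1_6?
center_x_1 = 120
center_y_1 = 225
radius_1 = 70
px0_2 = 315
py0_2 = 45
px1_2 = 385
py1_2 = 160
center_x_3 = 175
radius_3 = 75
px0_4 = 185
py0_4 = 240
px1_4 = 270
py1_4 = 280
center_x_5 = 175
center_y_5 = 120
radius_5 = 65
px0_6 = 150
py0_6 = 10
px1_6 = 180
py1_6 = 105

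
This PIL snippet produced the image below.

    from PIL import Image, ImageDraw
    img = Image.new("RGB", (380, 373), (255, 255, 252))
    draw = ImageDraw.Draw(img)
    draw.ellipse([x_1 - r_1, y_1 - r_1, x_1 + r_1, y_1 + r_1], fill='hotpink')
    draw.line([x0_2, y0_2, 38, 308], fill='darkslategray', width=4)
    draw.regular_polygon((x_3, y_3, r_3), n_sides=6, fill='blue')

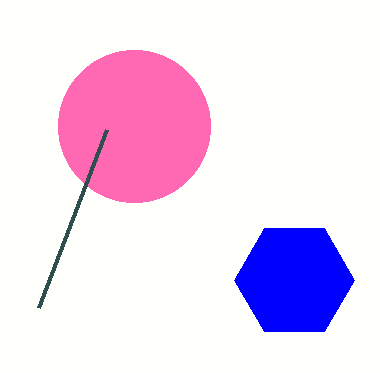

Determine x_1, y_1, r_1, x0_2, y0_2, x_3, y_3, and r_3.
x_1 = 134; y_1 = 126; r_1 = 76; x0_2 = 106; y0_2 = 130; x_3 = 294; y_3 = 280; r_3 = 60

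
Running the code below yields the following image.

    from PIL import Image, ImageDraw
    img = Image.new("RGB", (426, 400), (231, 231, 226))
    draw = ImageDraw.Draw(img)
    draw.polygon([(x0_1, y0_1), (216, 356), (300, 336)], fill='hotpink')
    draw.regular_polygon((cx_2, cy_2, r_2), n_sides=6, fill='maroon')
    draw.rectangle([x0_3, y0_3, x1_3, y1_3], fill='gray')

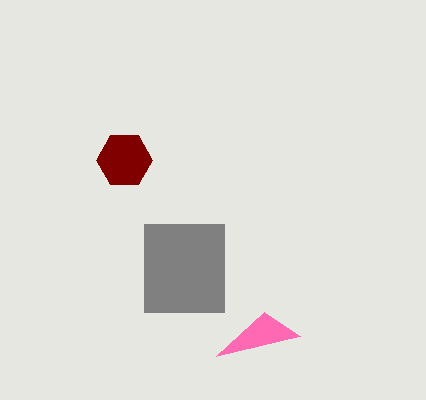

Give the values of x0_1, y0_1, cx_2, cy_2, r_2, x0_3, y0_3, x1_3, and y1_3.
x0_1 = 264; y0_1 = 312; cx_2 = 124; cy_2 = 160; r_2 = 28; x0_3 = 144; y0_3 = 224; x1_3 = 224; y1_3 = 312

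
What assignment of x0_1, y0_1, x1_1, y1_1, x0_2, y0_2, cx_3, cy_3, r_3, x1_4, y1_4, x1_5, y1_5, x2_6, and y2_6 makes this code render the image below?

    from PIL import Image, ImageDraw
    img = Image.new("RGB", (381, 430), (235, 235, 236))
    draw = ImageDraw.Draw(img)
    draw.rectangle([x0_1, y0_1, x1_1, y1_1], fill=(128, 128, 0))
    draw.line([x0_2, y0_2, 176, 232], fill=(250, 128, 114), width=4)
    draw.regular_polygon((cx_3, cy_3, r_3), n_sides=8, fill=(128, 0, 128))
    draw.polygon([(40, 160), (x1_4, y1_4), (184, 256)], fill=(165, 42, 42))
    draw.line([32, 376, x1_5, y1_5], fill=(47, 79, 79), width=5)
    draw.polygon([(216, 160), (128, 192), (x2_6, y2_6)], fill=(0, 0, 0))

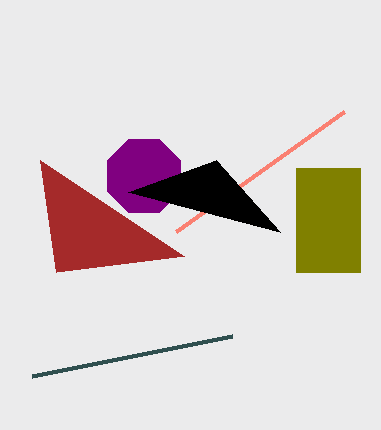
x0_1 = 296
y0_1 = 168
x1_1 = 360
y1_1 = 272
x0_2 = 344
y0_2 = 112
cx_3 = 144
cy_3 = 176
r_3 = 40
x1_4 = 56
y1_4 = 272
x1_5 = 232
y1_5 = 336
x2_6 = 280
y2_6 = 232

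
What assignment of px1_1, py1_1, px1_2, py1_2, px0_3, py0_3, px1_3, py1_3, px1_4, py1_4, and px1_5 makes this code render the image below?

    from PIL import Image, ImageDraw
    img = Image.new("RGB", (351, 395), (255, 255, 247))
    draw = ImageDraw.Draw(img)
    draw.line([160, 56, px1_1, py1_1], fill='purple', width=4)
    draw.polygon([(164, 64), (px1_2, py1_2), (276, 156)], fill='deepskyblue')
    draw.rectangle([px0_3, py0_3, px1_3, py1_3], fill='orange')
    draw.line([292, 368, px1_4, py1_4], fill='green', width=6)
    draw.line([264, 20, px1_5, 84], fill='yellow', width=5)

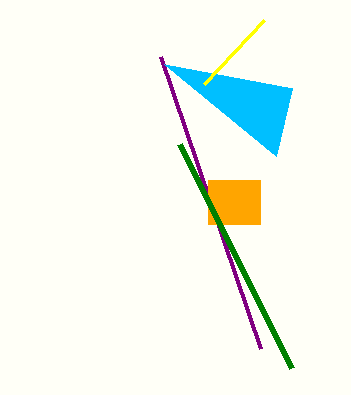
px1_1 = 260, py1_1 = 348, px1_2 = 292, py1_2 = 88, px0_3 = 208, py0_3 = 180, px1_3 = 260, py1_3 = 224, px1_4 = 180, py1_4 = 144, px1_5 = 204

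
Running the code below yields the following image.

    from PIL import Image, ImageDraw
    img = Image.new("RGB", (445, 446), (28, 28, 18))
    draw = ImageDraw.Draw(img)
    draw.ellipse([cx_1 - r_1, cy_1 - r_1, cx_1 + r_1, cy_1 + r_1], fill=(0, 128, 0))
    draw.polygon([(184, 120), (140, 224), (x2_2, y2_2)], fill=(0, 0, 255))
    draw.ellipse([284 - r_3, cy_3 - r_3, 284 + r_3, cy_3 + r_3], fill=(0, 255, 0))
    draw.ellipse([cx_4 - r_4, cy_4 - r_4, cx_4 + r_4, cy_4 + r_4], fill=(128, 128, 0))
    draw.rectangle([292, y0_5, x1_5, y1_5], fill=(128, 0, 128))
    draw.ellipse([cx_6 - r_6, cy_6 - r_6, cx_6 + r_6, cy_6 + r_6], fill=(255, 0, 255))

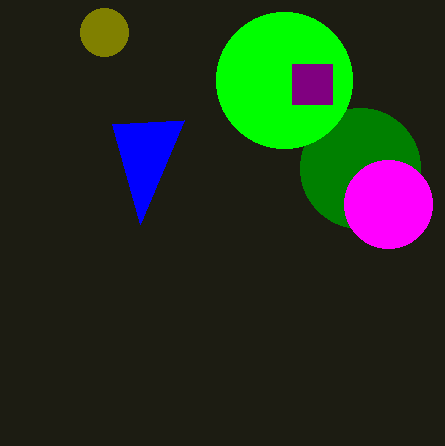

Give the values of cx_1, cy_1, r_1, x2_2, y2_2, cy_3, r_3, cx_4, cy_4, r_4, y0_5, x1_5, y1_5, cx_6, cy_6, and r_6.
cx_1 = 360, cy_1 = 168, r_1 = 60, x2_2 = 112, y2_2 = 124, cy_3 = 80, r_3 = 68, cx_4 = 104, cy_4 = 32, r_4 = 24, y0_5 = 64, x1_5 = 332, y1_5 = 104, cx_6 = 388, cy_6 = 204, r_6 = 44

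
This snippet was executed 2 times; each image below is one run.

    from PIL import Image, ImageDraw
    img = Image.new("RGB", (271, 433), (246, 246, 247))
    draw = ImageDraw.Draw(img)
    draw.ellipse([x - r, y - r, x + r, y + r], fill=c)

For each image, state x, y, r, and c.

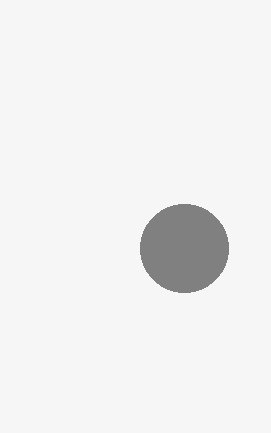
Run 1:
x = 184
y = 248
r = 44
c = 'gray'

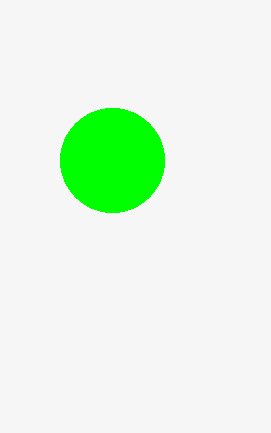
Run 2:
x = 112
y = 160
r = 52
c = 'lime'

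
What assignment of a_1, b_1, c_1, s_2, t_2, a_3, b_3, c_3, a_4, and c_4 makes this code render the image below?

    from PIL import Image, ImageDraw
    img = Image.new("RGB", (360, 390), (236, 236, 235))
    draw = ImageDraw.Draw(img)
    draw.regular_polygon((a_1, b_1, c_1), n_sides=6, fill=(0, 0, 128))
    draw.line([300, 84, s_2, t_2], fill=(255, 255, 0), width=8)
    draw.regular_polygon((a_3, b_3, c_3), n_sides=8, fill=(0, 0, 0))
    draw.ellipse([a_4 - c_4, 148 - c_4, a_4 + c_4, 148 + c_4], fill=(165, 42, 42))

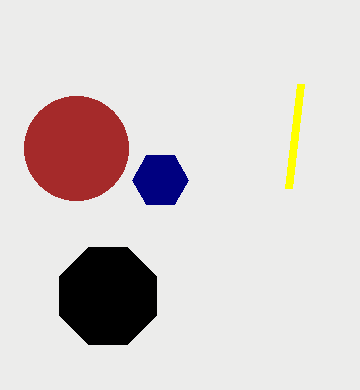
a_1 = 160, b_1 = 180, c_1 = 28, s_2 = 288, t_2 = 188, a_3 = 108, b_3 = 296, c_3 = 52, a_4 = 76, c_4 = 52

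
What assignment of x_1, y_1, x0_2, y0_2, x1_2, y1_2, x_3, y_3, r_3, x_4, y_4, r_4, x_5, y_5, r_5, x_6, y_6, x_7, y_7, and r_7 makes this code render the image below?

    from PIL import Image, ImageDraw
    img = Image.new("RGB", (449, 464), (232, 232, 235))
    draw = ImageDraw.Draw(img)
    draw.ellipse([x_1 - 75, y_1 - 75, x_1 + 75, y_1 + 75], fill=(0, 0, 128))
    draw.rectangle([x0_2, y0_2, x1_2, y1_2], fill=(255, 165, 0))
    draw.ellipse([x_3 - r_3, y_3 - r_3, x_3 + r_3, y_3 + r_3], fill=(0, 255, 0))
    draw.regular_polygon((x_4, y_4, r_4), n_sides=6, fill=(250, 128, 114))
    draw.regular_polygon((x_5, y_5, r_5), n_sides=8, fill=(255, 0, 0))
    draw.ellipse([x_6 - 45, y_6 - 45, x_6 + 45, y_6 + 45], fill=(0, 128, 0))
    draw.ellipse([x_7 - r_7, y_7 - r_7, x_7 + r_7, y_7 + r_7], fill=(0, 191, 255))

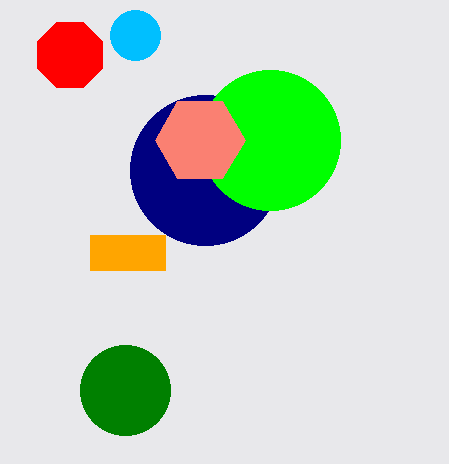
x_1 = 205
y_1 = 170
x0_2 = 90
y0_2 = 235
x1_2 = 165
y1_2 = 270
x_3 = 270
y_3 = 140
r_3 = 70
x_4 = 200
y_4 = 140
r_4 = 45
x_5 = 70
y_5 = 55
r_5 = 35
x_6 = 125
y_6 = 390
x_7 = 135
y_7 = 35
r_7 = 25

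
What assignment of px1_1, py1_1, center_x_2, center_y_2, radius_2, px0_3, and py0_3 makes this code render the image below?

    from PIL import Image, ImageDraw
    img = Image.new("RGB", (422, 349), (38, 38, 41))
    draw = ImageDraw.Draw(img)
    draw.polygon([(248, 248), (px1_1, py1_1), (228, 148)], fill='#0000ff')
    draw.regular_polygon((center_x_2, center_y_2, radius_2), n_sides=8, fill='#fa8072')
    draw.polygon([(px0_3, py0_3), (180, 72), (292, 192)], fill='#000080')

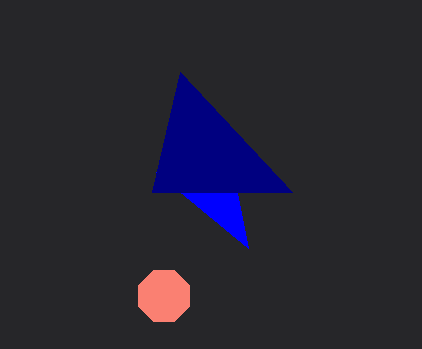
px1_1 = 156, py1_1 = 172, center_x_2 = 164, center_y_2 = 296, radius_2 = 28, px0_3 = 152, py0_3 = 192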